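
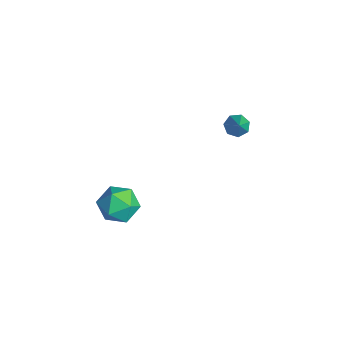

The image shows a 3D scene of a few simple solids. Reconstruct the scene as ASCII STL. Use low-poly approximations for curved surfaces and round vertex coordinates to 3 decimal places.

solid 
facet normal 0.265 0.293 0.919
outer loop
vertex -0.437 -1.525 0.377
vertex -0.218 -2.552 0.641
vertex 0.556 -1.925 0.218
endloop
endfacet
facet normal 0.395 0.806 0.441
outer loop
vertex -0.437 -1.525 0.377
vertex 0.556 -1.925 0.218
vertex 0.101 -1.291 -0.533
endloop
endfacet
facet normal -0.221 0.968 0.118
outer loop
vertex -0.437 -1.525 0.377
vertex 0.101 -1.291 -0.533
vertex -0.955 -1.527 -0.574
endloop
endfacet
facet normal -0.731 0.556 0.397
outer loop
vertex -0.437 -1.525 0.377
vertex -0.955 -1.527 -0.574
vertex -1.153 -2.306 0.152
endloop
endfacet
facet normal -0.430 0.138 0.892
outer loop
vertex -0.437 -1.525 0.377
vertex -1.153 -2.306 0.152
vertex -0.218 -2.552 0.641
endloop
endfacet
facet normal 0.839 0.542 -0.051
outer loop
vertex 0.101 -1.291 -0.533
vertex 0.556 -1.925 0.218
vertex 0.653 -2.174 -0.832
endloop
endfacet
facet normal 0.629 -0.289 0.722
outer loop
vertex 0.556 -1.925 0.218
vertex -0.218 -2.552 0.641
vertex 0.455 -2.953 -0.106
endloop
endfacet
facet normal -0.497 -0.541 0.679
outer loop
vertex -0.218 -2.552 0.641
vertex -1.153 -2.306 0.152
vertex -0.601 -3.189 -0.147
endloop
endfacet
facet normal -0.983 0.135 -0.123
outer loop
vertex -1.153 -2.306 0.152
vertex -0.955 -1.527 -0.574
vertex -1.056 -2.555 -0.898
endloop
endfacet
facet normal -0.157 0.804 -0.573
outer loop
vertex -0.955 -1.527 -0.574
vertex 0.101 -1.291 -0.533
vertex -0.282 -1.928 -1.321
endloop
endfacet
facet normal 0.731 -0.556 -0.397
outer loop
vertex -0.063 -2.955 -1.057
vertex 0.653 -2.174 -0.832
vertex 0.455 -2.953 -0.106
endloop
endfacet
facet normal 0.221 -0.968 -0.118
outer loop
vertex -0.063 -2.955 -1.057
vertex 0.455 -2.953 -0.106
vertex -0.601 -3.189 -0.147
endloop
endfacet
facet normal -0.395 -0.806 -0.441
outer loop
vertex -0.063 -2.955 -1.057
vertex -0.601 -3.189 -0.147
vertex -1.056 -2.555 -0.898
endloop
endfacet
facet normal -0.265 -0.293 -0.919
outer loop
vertex -0.063 -2.955 -1.057
vertex -1.056 -2.555 -0.898
vertex -0.282 -1.928 -1.321
endloop
endfacet
facet normal 0.430 -0.138 -0.892
outer loop
vertex -0.063 -2.955 -1.057
vertex -0.282 -1.928 -1.321
vertex 0.653 -2.174 -0.832
endloop
endfacet
facet normal 0.983 -0.135 0.123
outer loop
vertex 0.455 -2.953 -0.106
vertex 0.653 -2.174 -0.832
vertex 0.556 -1.925 0.218
endloop
endfacet
facet normal 0.157 -0.804 0.573
outer loop
vertex -0.601 -3.189 -0.147
vertex 0.455 -2.953 -0.106
vertex -0.218 -2.552 0.641
endloop
endfacet
facet normal -0.839 -0.542 0.051
outer loop
vertex -1.056 -2.555 -0.898
vertex -0.601 -3.189 -0.147
vertex -1.153 -2.306 0.152
endloop
endfacet
facet normal -0.629 0.289 -0.722
outer loop
vertex -0.282 -1.928 -1.321
vertex -1.056 -2.555 -0.898
vertex -0.955 -1.527 -0.574
endloop
endfacet
facet normal 0.497 0.541 -0.679
outer loop
vertex 0.653 -2.174 -0.832
vertex -0.282 -1.928 -1.321
vertex 0.101 -1.291 -0.533
endloop
endfacet
facet normal -0.656 0.212 -0.724
outer loop
vertex -0.595 4.244 2.448
vertex -0.997 3.84 2.694
vertex -0.934 4.445 2.814
endloop
endfacet
facet normal 0.599 0.791 0.120
outer loop
vertex -0.595 4.244 2.448
vertex -0.934 4.445 2.814
vertex 0.117 3.48 3.926
endloop
endfacet
facet normal -0.655 0.212 -0.726
outer loop
vertex -0.934 4.445 2.814
vertex -0.997 3.84 2.694
vertex -1.321 4.191 3.089
endloop
endfacet
facet normal -0.018 0.747 0.665
outer loop
vertex -0.934 4.445 2.814
vertex -1.321 4.191 3.089
vertex 0.117 3.48 3.926
endloop
endfacet
facet normal -0.656 0.211 -0.725
outer loop
vertex -1.321 4.191 3.089
vertex -0.997 3.84 2.694
vertex -1.463 3.673 3.067
endloop
endfacet
facet normal -0.467 0.091 0.880
outer loop
vertex -1.321 4.191 3.089
vertex -1.463 3.673 3.067
vertex 0.117 3.48 3.926
endloop
endfacet
facet normal -0.656 0.213 -0.724
outer loop
vertex -1.463 3.673 3.067
vertex -0.997 3.84 2.694
vertex -1.255 3.281 2.763
endloop
endfacet
facet normal -0.411 -0.685 0.602
outer loop
vertex -1.463 3.673 3.067
vertex -1.255 3.281 2.763
vertex 0.117 3.48 3.926
endloop
endfacet
facet normal -0.654 0.213 -0.726
outer loop
vertex -1.255 3.281 2.763
vertex -0.997 3.84 2.694
vertex -0.852 3.31 2.408
endloop
endfacet
facet normal 0.108 -0.993 0.042
outer loop
vertex -1.255 3.281 2.763
vertex -0.852 3.31 2.408
vertex 0.117 3.48 3.926
endloop
endfacet
facet normal -0.656 0.212 -0.725
outer loop
vertex -0.852 3.31 2.408
vertex -0.997 3.84 2.694
vertex -0.559 3.738 2.268
endloop
endfacet
facet normal 0.701 -0.604 -0.380
outer loop
vertex -0.852 3.31 2.408
vertex -0.559 3.738 2.268
vertex 0.117 3.48 3.926
endloop
endfacet
facet normal -0.656 0.211 -0.725
outer loop
vertex -0.559 3.738 2.268
vertex -0.997 3.84 2.694
vertex -0.595 4.244 2.448
endloop
endfacet
facet normal 0.919 0.188 -0.346
outer loop
vertex -0.559 3.738 2.268
vertex -0.595 4.244 2.448
vertex 0.117 3.48 3.926
endloop
endfacet

endsolid


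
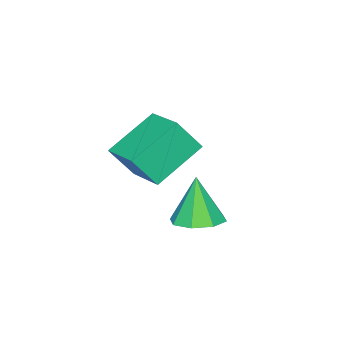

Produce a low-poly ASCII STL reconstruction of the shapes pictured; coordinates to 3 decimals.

solid 
facet normal -0.384 0.429 -0.818
outer loop
vertex -4.655 -2.526 1.354
vertex -3.953 -1.113 1.766
vertex -3.013 -3.038 0.314
endloop
endfacet
facet normal -0.431 -0.866 -0.253
outer loop
vertex -2.487 -3.627 1.434
vertex -4.655 -2.526 1.354
vertex -3.013 -3.038 0.314
endloop
endfacet
facet normal -0.384 0.429 -0.818
outer loop
vertex -3.013 -3.038 0.314
vertex -3.953 -1.113 1.766
vertex -2.311 -1.626 0.726
endloop
endfacet
facet normal 0.817 -0.255 -0.518
outer loop
vertex -2.311 -1.626 0.726
vertex -2.487 -3.627 1.434
vertex -3.013 -3.038 0.314
endloop
endfacet
facet normal -0.817 0.255 0.518
outer loop
vertex -4.655 -2.526 1.354
vertex -3.427 -1.702 2.886
vertex -3.953 -1.113 1.766
endloop
endfacet
facet normal -0.431 -0.866 -0.253
outer loop
vertex -4.129 -3.114 2.474
vertex -4.655 -2.526 1.354
vertex -2.487 -3.627 1.434
endloop
endfacet
facet normal -0.817 0.255 0.518
outer loop
vertex -4.129 -3.114 2.474
vertex -3.427 -1.702 2.886
vertex -4.655 -2.526 1.354
endloop
endfacet
facet normal 0.431 0.866 0.253
outer loop
vertex -3.953 -1.113 1.766
vertex -3.427 -1.702 2.886
vertex -2.311 -1.626 0.726
endloop
endfacet
facet normal 0.817 -0.255 -0.517
outer loop
vertex -1.785 -2.214 1.846
vertex -2.487 -3.627 1.434
vertex -2.311 -1.626 0.726
endloop
endfacet
facet normal 0.430 0.867 0.253
outer loop
vertex -2.311 -1.626 0.726
vertex -3.427 -1.702 2.886
vertex -1.785 -2.214 1.846
endloop
endfacet
facet normal 0.384 -0.429 0.818
outer loop
vertex -1.785 -2.214 1.846
vertex -4.129 -3.114 2.474
vertex -2.487 -3.627 1.434
endloop
endfacet
facet normal 0.384 -0.429 0.817
outer loop
vertex -3.427 -1.702 2.886
vertex -4.129 -3.114 2.474
vertex -1.785 -2.214 1.846
endloop
endfacet
facet normal 0.189 0.182 -0.965
outer loop
vertex -0.42 0.902 0.874
vertex -1.195 0.619 0.669
vertex -0.866 1.375 0.876
endloop
endfacet
facet normal 0.552 0.518 0.654
outer loop
vertex -0.42 0.902 0.874
vertex -0.866 1.375 0.876
vertex -1.505 0.321 2.251
endloop
endfacet
facet normal 0.190 0.182 -0.965
outer loop
vertex -0.866 1.375 0.876
vertex -1.195 0.619 0.669
vertex -1.505 1.406 0.756
endloop
endfacet
facet normal -0.071 0.807 0.586
outer loop
vertex -0.866 1.375 0.876
vertex -1.505 1.406 0.756
vertex -1.505 0.321 2.251
endloop
endfacet
facet normal 0.190 0.181 -0.965
outer loop
vertex -1.505 1.406 0.756
vertex -1.195 0.619 0.669
vertex -1.962 0.975 0.585
endloop
endfacet
facet normal -0.701 0.577 0.419
outer loop
vertex -1.505 1.406 0.756
vertex -1.962 0.975 0.585
vertex -1.505 0.321 2.251
endloop
endfacet
facet normal 0.190 0.182 -0.965
outer loop
vertex -1.962 0.975 0.585
vertex -1.195 0.619 0.669
vertex -1.97 0.336 0.463
endloop
endfacet
facet normal -0.967 -0.036 0.251
outer loop
vertex -1.962 0.975 0.585
vertex -1.97 0.336 0.463
vertex -1.505 0.321 2.251
endloop
endfacet
facet normal 0.190 0.182 -0.965
outer loop
vertex -1.97 0.336 0.463
vertex -1.195 0.619 0.669
vertex -1.523 -0.137 0.462
endloop
endfacet
facet normal -0.715 -0.676 0.180
outer loop
vertex -1.97 0.336 0.463
vertex -1.523 -0.137 0.462
vertex -1.505 0.321 2.251
endloop
endfacet
facet normal 0.188 0.183 -0.965
outer loop
vertex -1.523 -0.137 0.462
vertex -1.195 0.619 0.669
vertex -0.884 -0.167 0.581
endloop
endfacet
facet normal -0.091 -0.964 0.248
outer loop
vertex -1.523 -0.137 0.462
vertex -0.884 -0.167 0.581
vertex -1.505 0.321 2.251
endloop
endfacet
facet normal 0.189 0.183 -0.965
outer loop
vertex -0.884 -0.167 0.581
vertex -1.195 0.619 0.669
vertex -0.427 0.263 0.752
endloop
endfacet
facet normal 0.537 -0.735 0.414
outer loop
vertex -0.884 -0.167 0.581
vertex -0.427 0.263 0.752
vertex -1.505 0.321 2.251
endloop
endfacet
facet normal 0.189 0.182 -0.965
outer loop
vertex -0.427 0.263 0.752
vertex -1.195 0.619 0.669
vertex -0.42 0.902 0.874
endloop
endfacet
facet normal 0.804 -0.120 0.583
outer loop
vertex -0.427 0.263 0.752
vertex -0.42 0.902 0.874
vertex -1.505 0.321 2.251
endloop
endfacet

endsolid


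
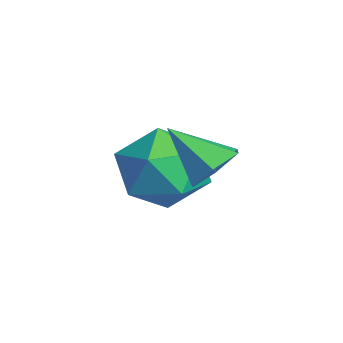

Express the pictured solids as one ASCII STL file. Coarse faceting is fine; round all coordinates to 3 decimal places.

solid 
facet normal 0.100 0.961 0.257
outer loop
vertex -1.282 1.32 -0.07
vertex -2.024 1.212 0.621
vertex -1.054 1.041 0.884
endloop
endfacet
facet normal 0.720 0.693 0.030
outer loop
vertex -1.282 1.32 -0.07
vertex -1.054 1.041 0.884
vertex -0.588 0.591 0.096
endloop
endfacet
facet normal 0.627 0.452 -0.635
outer loop
vertex -1.282 1.32 -0.07
vertex -0.588 0.591 0.096
vertex -1.271 0.484 -0.654
endloop
endfacet
facet normal -0.053 0.571 -0.819
outer loop
vertex -1.282 1.32 -0.07
vertex -1.271 0.484 -0.654
vertex -2.159 0.868 -0.329
endloop
endfacet
facet normal -0.378 0.886 -0.267
outer loop
vertex -1.282 1.32 -0.07
vertex -2.159 0.868 -0.329
vertex -2.024 1.212 0.621
endloop
endfacet
facet normal 0.885 0.136 0.445
outer loop
vertex -0.588 0.591 0.096
vertex -1.054 1.041 0.884
vertex -0.901 0.032 0.889
endloop
endfacet
facet normal -0.120 0.570 0.813
outer loop
vertex -1.054 1.041 0.884
vertex -2.024 1.212 0.621
vertex -1.789 0.416 1.214
endloop
endfacet
facet normal -0.893 0.449 -0.036
outer loop
vertex -2.024 1.212 0.621
vertex -2.159 0.868 -0.329
vertex -2.472 0.309 0.464
endloop
endfacet
facet normal -0.366 -0.060 -0.929
outer loop
vertex -2.159 0.868 -0.329
vertex -1.271 0.484 -0.654
vertex -2.006 -0.141 -0.324
endloop
endfacet
facet normal 0.733 -0.254 -0.631
outer loop
vertex -1.271 0.484 -0.654
vertex -0.588 0.591 0.096
vertex -1.036 -0.312 -0.061
endloop
endfacet
facet normal 0.053 -0.571 0.819
outer loop
vertex -1.778 -0.42 0.63
vertex -0.901 0.032 0.889
vertex -1.789 0.416 1.214
endloop
endfacet
facet normal -0.627 -0.452 0.635
outer loop
vertex -1.778 -0.42 0.63
vertex -1.789 0.416 1.214
vertex -2.472 0.309 0.464
endloop
endfacet
facet normal -0.720 -0.693 -0.030
outer loop
vertex -1.778 -0.42 0.63
vertex -2.472 0.309 0.464
vertex -2.006 -0.141 -0.324
endloop
endfacet
facet normal -0.100 -0.961 -0.257
outer loop
vertex -1.778 -0.42 0.63
vertex -2.006 -0.141 -0.324
vertex -1.036 -0.312 -0.061
endloop
endfacet
facet normal 0.378 -0.886 0.267
outer loop
vertex -1.778 -0.42 0.63
vertex -1.036 -0.312 -0.061
vertex -0.901 0.032 0.889
endloop
endfacet
facet normal 0.366 0.060 0.929
outer loop
vertex -1.789 0.416 1.214
vertex -0.901 0.032 0.889
vertex -1.054 1.041 0.884
endloop
endfacet
facet normal -0.733 0.254 0.631
outer loop
vertex -2.472 0.309 0.464
vertex -1.789 0.416 1.214
vertex -2.024 1.212 0.621
endloop
endfacet
facet normal -0.885 -0.136 -0.445
outer loop
vertex -2.006 -0.141 -0.324
vertex -2.472 0.309 0.464
vertex -2.159 0.868 -0.329
endloop
endfacet
facet normal 0.120 -0.570 -0.813
outer loop
vertex -1.036 -0.312 -0.061
vertex -2.006 -0.141 -0.324
vertex -1.271 0.484 -0.654
endloop
endfacet
facet normal 0.893 -0.449 0.036
outer loop
vertex -0.901 0.032 0.889
vertex -1.036 -0.312 -0.061
vertex -0.588 0.591 0.096
endloop
endfacet
facet normal 0.411 0.611 -0.677
outer loop
vertex 0.336 0.567 0.808
vertex 0.005 1.058 1.05
vertex 0.586 0.921 1.279
endloop
endfacet
facet normal 0.584 -0.767 0.266
outer loop
vertex 0.336 0.567 0.808
vertex 0.586 0.921 1.279
vertex -0.505 0.302 1.89
endloop
endfacet
facet normal 0.411 0.611 -0.677
outer loop
vertex 0.586 0.921 1.279
vertex 0.005 1.058 1.05
vertex 0.255 1.412 1.521
endloop
endfacet
facet normal 0.518 -0.071 0.853
outer loop
vertex 0.586 0.921 1.279
vertex 0.255 1.412 1.521
vertex -0.505 0.302 1.89
endloop
endfacet
facet normal 0.412 0.610 -0.677
outer loop
vertex 0.255 1.412 1.521
vertex 0.005 1.058 1.05
vertex -0.326 1.55 1.292
endloop
endfacet
facet normal -0.234 0.447 0.863
outer loop
vertex 0.255 1.412 1.521
vertex -0.326 1.55 1.292
vertex -0.505 0.302 1.89
endloop
endfacet
facet normal 0.411 0.610 -0.677
outer loop
vertex -0.326 1.55 1.292
vertex 0.005 1.058 1.05
vertex -0.577 1.196 0.821
endloop
endfacet
facet normal -0.919 0.269 0.287
outer loop
vertex -0.326 1.55 1.292
vertex -0.577 1.196 0.821
vertex -0.505 0.302 1.89
endloop
endfacet
facet normal 0.411 0.611 -0.677
outer loop
vertex -0.577 1.196 0.821
vertex 0.005 1.058 1.05
vertex -0.246 0.705 0.579
endloop
endfacet
facet normal -0.853 -0.427 -0.300
outer loop
vertex -0.577 1.196 0.821
vertex -0.246 0.705 0.579
vertex -0.505 0.302 1.89
endloop
endfacet
facet normal 0.411 0.611 -0.677
outer loop
vertex -0.246 0.705 0.579
vertex 0.005 1.058 1.05
vertex 0.336 0.567 0.808
endloop
endfacet
facet normal -0.102 -0.945 -0.311
outer loop
vertex -0.246 0.705 0.579
vertex 0.336 0.567 0.808
vertex -0.505 0.302 1.89
endloop
endfacet

endsolid


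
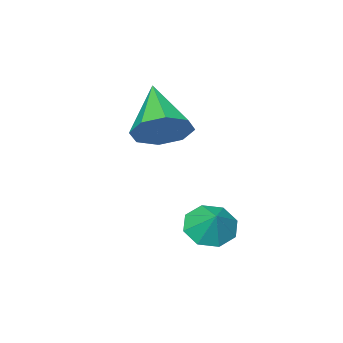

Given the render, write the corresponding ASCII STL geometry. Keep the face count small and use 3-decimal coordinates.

solid 
facet normal 0.392 0.714 -0.579
outer loop
vertex 2.104 0.579 0.519
vertex 1.308 0.553 -0.052
vertex 1.572 1.056 0.747
endloop
endfacet
facet normal 0.380 -0.018 0.925
outer loop
vertex 2.104 0.579 0.519
vertex 1.572 1.056 0.747
vertex 0.492 -0.933 1.152
endloop
endfacet
facet normal 0.392 0.715 -0.579
outer loop
vertex 1.572 1.056 0.747
vertex 1.308 0.553 -0.052
vertex 0.885 1.238 0.507
endloop
endfacet
facet normal -0.237 0.316 0.919
outer loop
vertex 1.572 1.056 0.747
vertex 0.885 1.238 0.507
vertex 0.492 -0.933 1.152
endloop
endfacet
facet normal 0.393 0.715 -0.578
outer loop
vertex 0.885 1.238 0.507
vertex 1.308 0.553 -0.052
vertex 0.446 1.02 -0.061
endloop
endfacet
facet normal -0.807 0.298 0.510
outer loop
vertex 0.885 1.238 0.507
vertex 0.446 1.02 -0.061
vertex 0.492 -0.933 1.152
endloop
endfacet
facet normal 0.393 0.714 -0.579
outer loop
vertex 0.446 1.02 -0.061
vertex 1.308 0.553 -0.052
vertex 0.512 0.528 -0.623
endloop
endfacet
facet normal -0.996 -0.062 -0.062
outer loop
vertex 0.446 1.02 -0.061
vertex 0.512 0.528 -0.623
vertex 0.492 -0.933 1.152
endloop
endfacet
facet normal 0.393 0.715 -0.579
outer loop
vertex 0.512 0.528 -0.623
vertex 1.308 0.553 -0.052
vertex 1.044 0.051 -0.851
endloop
endfacet
facet normal -0.694 -0.552 -0.462
outer loop
vertex 0.512 0.528 -0.623
vertex 1.044 0.051 -0.851
vertex 0.492 -0.933 1.152
endloop
endfacet
facet normal 0.393 0.715 -0.579
outer loop
vertex 1.044 0.051 -0.851
vertex 1.308 0.553 -0.052
vertex 1.731 -0.132 -0.611
endloop
endfacet
facet normal -0.077 -0.886 -0.457
outer loop
vertex 1.044 0.051 -0.851
vertex 1.731 -0.132 -0.611
vertex 0.492 -0.933 1.152
endloop
endfacet
facet normal 0.392 0.715 -0.579
outer loop
vertex 1.731 -0.132 -0.611
vertex 1.308 0.553 -0.052
vertex 2.17 0.087 -0.044
endloop
endfacet
facet normal 0.494 -0.868 -0.047
outer loop
vertex 1.731 -0.132 -0.611
vertex 2.17 0.087 -0.044
vertex 0.492 -0.933 1.152
endloop
endfacet
facet normal 0.392 0.715 -0.579
outer loop
vertex 2.17 0.087 -0.044
vertex 1.308 0.553 -0.052
vertex 2.104 0.579 0.519
endloop
endfacet
facet normal 0.683 -0.509 0.524
outer loop
vertex 2.17 0.087 -0.044
vertex 2.104 0.579 0.519
vertex 0.492 -0.933 1.152
endloop
endfacet
facet normal -0.301 -0.621 -0.724
outer loop
vertex 2.021 2.407 -3.246
vertex 1.246 2.693 -3.169
vertex 1.907 2.904 -3.625
endloop
endfacet
facet normal 0.930 0.333 0.157
outer loop
vertex 2.021 2.407 -3.246
vertex 1.907 2.904 -3.625
vertex 1.554 3.327 -2.431
endloop
endfacet
facet normal -0.301 -0.621 -0.724
outer loop
vertex 1.907 2.904 -3.625
vertex 1.246 2.693 -3.169
vertex 1.406 3.278 -3.737
endloop
endfacet
facet normal 0.609 0.787 -0.099
outer loop
vertex 1.907 2.904 -3.625
vertex 1.406 3.278 -3.737
vertex 1.554 3.327 -2.431
endloop
endfacet
facet normal -0.301 -0.621 -0.724
outer loop
vertex 1.406 3.278 -3.737
vertex 1.246 2.693 -3.169
vertex 0.811 3.309 -3.516
endloop
endfacet
facet normal 0.037 0.998 -0.042
outer loop
vertex 1.406 3.278 -3.737
vertex 0.811 3.309 -3.516
vertex 1.554 3.327 -2.431
endloop
endfacet
facet normal -0.302 -0.621 -0.724
outer loop
vertex 0.811 3.309 -3.516
vertex 1.246 2.693 -3.169
vertex 0.471 2.98 -3.092
endloop
endfacet
facet normal -0.450 0.843 0.294
outer loop
vertex 0.811 3.309 -3.516
vertex 0.471 2.98 -3.092
vertex 1.554 3.327 -2.431
endloop
endfacet
facet normal -0.302 -0.621 -0.723
outer loop
vertex 0.471 2.98 -3.092
vertex 1.246 2.693 -3.169
vertex 0.585 2.483 -2.713
endloop
endfacet
facet normal -0.567 0.413 0.712
outer loop
vertex 0.471 2.98 -3.092
vertex 0.585 2.483 -2.713
vertex 1.554 3.327 -2.431
endloop
endfacet
facet normal -0.302 -0.620 -0.724
outer loop
vertex 0.585 2.483 -2.713
vertex 1.246 2.693 -3.169
vertex 1.087 2.109 -2.602
endloop
endfacet
facet normal -0.245 -0.042 0.969
outer loop
vertex 0.585 2.483 -2.713
vertex 1.087 2.109 -2.602
vertex 1.554 3.327 -2.431
endloop
endfacet
facet normal -0.300 -0.621 -0.724
outer loop
vertex 1.087 2.109 -2.602
vertex 1.246 2.693 -3.169
vertex 1.682 2.078 -2.822
endloop
endfacet
facet normal 0.324 -0.252 0.912
outer loop
vertex 1.087 2.109 -2.602
vertex 1.682 2.078 -2.822
vertex 1.554 3.327 -2.431
endloop
endfacet
facet normal -0.301 -0.622 -0.723
outer loop
vertex 1.682 2.078 -2.822
vertex 1.246 2.693 -3.169
vertex 2.021 2.407 -3.246
endloop
endfacet
facet normal 0.813 -0.097 0.575
outer loop
vertex 1.682 2.078 -2.822
vertex 2.021 2.407 -3.246
vertex 1.554 3.327 -2.431
endloop
endfacet

endsolid


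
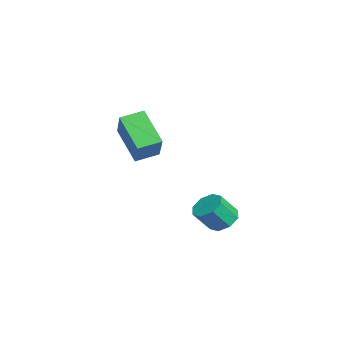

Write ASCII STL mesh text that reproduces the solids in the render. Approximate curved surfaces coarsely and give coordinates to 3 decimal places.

solid 
facet normal -0.235 0.580 -0.780
outer loop
vertex 1.18 3.232 -0.752
vertex 0.489 3.038 -0.688
vertex 0.896 3.566 -0.418
endloop
endfacet
facet normal 0.824 0.544 0.157
outer loop
vertex 1.18 3.232 -0.752
vertex 0.896 3.566 -0.418
vertex 1.461 2.537 0.185
endloop
endfacet
facet normal 0.825 0.544 0.155
outer loop
vertex 1.461 2.537 0.185
vertex 0.896 3.566 -0.418
vertex 1.178 2.871 0.519
endloop
endfacet
facet normal 0.235 -0.580 0.780
outer loop
vertex 1.461 2.537 0.185
vertex 1.178 2.871 0.519
vertex 0.771 2.342 0.248
endloop
endfacet
facet normal -0.234 0.580 -0.780
outer loop
vertex 0.896 3.566 -0.418
vertex 0.489 3.038 -0.688
vertex 0.375 3.591 -0.243
endloop
endfacet
facet normal 0.220 0.814 0.538
outer loop
vertex 0.896 3.566 -0.418
vertex 0.375 3.591 -0.243
vertex 1.178 2.871 0.519
endloop
endfacet
facet normal 0.219 0.814 0.538
outer loop
vertex 1.178 2.871 0.519
vertex 0.375 3.591 -0.243
vertex 0.656 2.896 0.694
endloop
endfacet
facet normal 0.234 -0.580 0.780
outer loop
vertex 1.178 2.871 0.519
vertex 0.656 2.896 0.694
vertex 0.771 2.342 0.248
endloop
endfacet
facet normal -0.234 0.580 -0.780
outer loop
vertex 0.375 3.591 -0.243
vertex 0.489 3.038 -0.688
vertex -0.08 3.292 -0.329
endloop
endfacet
facet normal -0.514 0.608 0.605
outer loop
vertex 0.375 3.591 -0.243
vertex -0.08 3.292 -0.329
vertex 0.656 2.896 0.694
endloop
endfacet
facet normal -0.514 0.608 0.605
outer loop
vertex 0.656 2.896 0.694
vertex -0.08 3.292 -0.329
vertex 0.201 2.597 0.608
endloop
endfacet
facet normal 0.234 -0.580 0.781
outer loop
vertex 0.656 2.896 0.694
vertex 0.201 2.597 0.608
vertex 0.771 2.342 0.248
endloop
endfacet
facet normal -0.235 0.578 -0.781
outer loop
vertex -0.08 3.292 -0.329
vertex 0.489 3.038 -0.688
vertex -0.201 2.843 -0.625
endloop
endfacet
facet normal -0.947 0.046 0.318
outer loop
vertex -0.08 3.292 -0.329
vertex -0.201 2.843 -0.625
vertex 0.201 2.597 0.608
endloop
endfacet
facet normal -0.947 0.046 0.318
outer loop
vertex 0.201 2.597 0.608
vertex -0.201 2.843 -0.625
vertex 0.08 2.148 0.312
endloop
endfacet
facet normal 0.235 -0.578 0.781
outer loop
vertex 0.201 2.597 0.608
vertex 0.08 2.148 0.312
vertex 0.771 2.342 0.248
endloop
endfacet
facet normal -0.235 0.580 -0.780
outer loop
vertex -0.201 2.843 -0.625
vertex 0.489 3.038 -0.688
vertex 0.082 2.509 -0.959
endloop
endfacet
facet normal -0.825 -0.543 -0.156
outer loop
vertex -0.201 2.843 -0.625
vertex 0.082 2.509 -0.959
vertex 0.08 2.148 0.312
endloop
endfacet
facet normal -0.824 -0.545 -0.156
outer loop
vertex 0.08 2.148 0.312
vertex 0.082 2.509 -0.959
vertex 0.364 1.814 -0.022
endloop
endfacet
facet normal 0.235 -0.580 0.780
outer loop
vertex 0.08 2.148 0.312
vertex 0.364 1.814 -0.022
vertex 0.771 2.342 0.248
endloop
endfacet
facet normal -0.234 0.580 -0.780
outer loop
vertex 0.082 2.509 -0.959
vertex 0.489 3.038 -0.688
vertex 0.604 2.484 -1.134
endloop
endfacet
facet normal -0.219 -0.814 -0.538
outer loop
vertex 0.082 2.509 -0.959
vertex 0.604 2.484 -1.134
vertex 0.364 1.814 -0.022
endloop
endfacet
facet normal -0.220 -0.814 -0.538
outer loop
vertex 0.364 1.814 -0.022
vertex 0.604 2.484 -1.134
vertex 0.885 1.789 -0.197
endloop
endfacet
facet normal 0.234 -0.580 0.780
outer loop
vertex 0.364 1.814 -0.022
vertex 0.885 1.789 -0.197
vertex 0.771 2.342 0.248
endloop
endfacet
facet normal -0.234 0.580 -0.781
outer loop
vertex 0.604 2.484 -1.134
vertex 0.489 3.038 -0.688
vertex 1.059 2.783 -1.048
endloop
endfacet
facet normal 0.514 -0.608 -0.605
outer loop
vertex 0.604 2.484 -1.134
vertex 1.059 2.783 -1.048
vertex 0.885 1.789 -0.197
endloop
endfacet
facet normal 0.514 -0.608 -0.605
outer loop
vertex 0.885 1.789 -0.197
vertex 1.059 2.783 -1.048
vertex 1.34 2.088 -0.111
endloop
endfacet
facet normal 0.234 -0.580 0.780
outer loop
vertex 0.885 1.789 -0.197
vertex 1.34 2.088 -0.111
vertex 0.771 2.342 0.248
endloop
endfacet
facet normal -0.235 0.578 -0.781
outer loop
vertex 1.059 2.783 -1.048
vertex 0.489 3.038 -0.688
vertex 1.18 3.232 -0.752
endloop
endfacet
facet normal 0.947 -0.046 -0.318
outer loop
vertex 1.059 2.783 -1.048
vertex 1.18 3.232 -0.752
vertex 1.34 2.088 -0.111
endloop
endfacet
facet normal 0.947 -0.046 -0.318
outer loop
vertex 1.34 2.088 -0.111
vertex 1.18 3.232 -0.752
vertex 1.461 2.537 0.185
endloop
endfacet
facet normal 0.235 -0.578 0.781
outer loop
vertex 1.34 2.088 -0.111
vertex 1.461 2.537 0.185
vertex 0.771 2.342 0.248
endloop
endfacet
facet normal -0.722 -0.052 -0.690
outer loop
vertex -4.965 -1.103 2.135
vertex -5.289 -0.085 2.397
vertex -3.776 -0.389 0.836
endloop
endfacet
facet normal 0.295 -0.925 -0.238
outer loop
vertex -2.491 -0.295 2.063
vertex -4.965 -1.103 2.135
vertex -3.776 -0.389 0.836
endloop
endfacet
facet normal -0.722 -0.054 -0.690
outer loop
vertex -3.776 -0.389 0.836
vertex -5.289 -0.085 2.397
vertex -4.101 0.629 1.097
endloop
endfacet
facet normal 0.626 0.375 -0.684
outer loop
vertex -4.101 0.629 1.097
vertex -2.491 -0.295 2.063
vertex -3.776 -0.389 0.836
endloop
endfacet
facet normal -0.626 -0.375 0.684
outer loop
vertex -4.965 -1.103 2.135
vertex -4.004 0.009 3.624
vertex -5.289 -0.085 2.397
endloop
endfacet
facet normal 0.295 -0.925 -0.238
outer loop
vertex -3.679 -1.009 3.363
vertex -4.965 -1.103 2.135
vertex -2.491 -0.295 2.063
endloop
endfacet
facet normal -0.626 -0.375 0.684
outer loop
vertex -3.679 -1.009 3.363
vertex -4.004 0.009 3.624
vertex -4.965 -1.103 2.135
endloop
endfacet
facet normal -0.295 0.925 0.238
outer loop
vertex -5.289 -0.085 2.397
vertex -4.004 0.009 3.624
vertex -4.101 0.629 1.097
endloop
endfacet
facet normal 0.626 0.375 -0.684
outer loop
vertex -2.815 0.723 2.325
vertex -2.491 -0.295 2.063
vertex -4.101 0.629 1.097
endloop
endfacet
facet normal -0.295 0.925 0.238
outer loop
vertex -4.101 0.629 1.097
vertex -4.004 0.009 3.624
vertex -2.815 0.723 2.325
endloop
endfacet
facet normal 0.723 0.053 0.689
outer loop
vertex -2.815 0.723 2.325
vertex -3.679 -1.009 3.363
vertex -2.491 -0.295 2.063
endloop
endfacet
facet normal 0.722 0.054 0.690
outer loop
vertex -4.004 0.009 3.624
vertex -3.679 -1.009 3.363
vertex -2.815 0.723 2.325
endloop
endfacet

endsolid


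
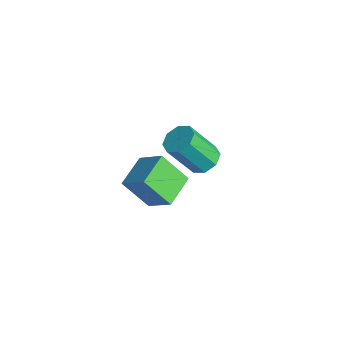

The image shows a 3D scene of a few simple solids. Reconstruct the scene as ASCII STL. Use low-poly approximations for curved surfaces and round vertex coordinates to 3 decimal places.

solid 
facet normal -0.449 -0.475 0.757
outer loop
vertex 2.464 -2.556 2.945
vertex 1.745 -1.404 3.242
vertex 1.509 -2.943 2.136
endloop
endfacet
facet normal 0.517 -0.829 -0.214
outer loop
vertex 2.195 -2.216 0.978
vertex 2.464 -2.556 2.945
vertex 1.509 -2.943 2.136
endloop
endfacet
facet normal -0.448 -0.475 0.757
outer loop
vertex 1.509 -2.943 2.136
vertex 1.745 -1.404 3.242
vertex 0.79 -1.791 2.434
endloop
endfacet
facet normal -0.729 -0.295 -0.617
outer loop
vertex 0.79 -1.791 2.434
vertex 2.195 -2.216 0.978
vertex 1.509 -2.943 2.136
endloop
endfacet
facet normal 0.729 0.296 0.617
outer loop
vertex 2.464 -2.556 2.945
vertex 2.431 -0.677 2.084
vertex 1.745 -1.404 3.242
endloop
endfacet
facet normal 0.517 -0.829 -0.214
outer loop
vertex 3.15 -1.829 1.786
vertex 2.464 -2.556 2.945
vertex 2.195 -2.216 0.978
endloop
endfacet
facet normal 0.729 0.296 0.617
outer loop
vertex 3.15 -1.829 1.786
vertex 2.431 -0.677 2.084
vertex 2.464 -2.556 2.945
endloop
endfacet
facet normal -0.517 0.829 0.214
outer loop
vertex 1.745 -1.404 3.242
vertex 2.431 -0.677 2.084
vertex 0.79 -1.791 2.434
endloop
endfacet
facet normal -0.729 -0.296 -0.617
outer loop
vertex 1.476 -1.064 1.275
vertex 2.195 -2.216 0.978
vertex 0.79 -1.791 2.434
endloop
endfacet
facet normal -0.517 0.829 0.214
outer loop
vertex 0.79 -1.791 2.434
vertex 2.431 -0.677 2.084
vertex 1.476 -1.064 1.275
endloop
endfacet
facet normal 0.448 0.475 -0.757
outer loop
vertex 1.476 -1.064 1.275
vertex 3.15 -1.829 1.786
vertex 2.195 -2.216 0.978
endloop
endfacet
facet normal 0.448 0.476 -0.757
outer loop
vertex 2.431 -0.677 2.084
vertex 3.15 -1.829 1.786
vertex 1.476 -1.064 1.275
endloop
endfacet
facet normal 0.203 0.524 -0.827
outer loop
vertex -1.411 2.342 -2.809
vertex -2.066 2.72 -2.73
vertex -1.353 2.825 -2.489
endloop
endfacet
facet normal 0.974 -0.194 0.116
outer loop
vertex -1.411 2.342 -2.809
vertex -1.353 2.825 -2.489
vertex -1.799 1.343 -1.228
endloop
endfacet
facet normal 0.974 -0.194 0.116
outer loop
vertex -1.799 1.343 -1.228
vertex -1.353 2.825 -2.489
vertex -1.741 1.825 -0.908
endloop
endfacet
facet normal -0.203 -0.524 0.827
outer loop
vertex -1.799 1.343 -1.228
vertex -1.741 1.825 -0.908
vertex -2.454 1.72 -1.15
endloop
endfacet
facet normal 0.203 0.523 -0.828
outer loop
vertex -1.353 2.825 -2.489
vertex -2.066 2.72 -2.73
vertex -1.713 3.246 -2.311
endloop
endfacet
facet normal 0.759 0.450 0.471
outer loop
vertex -1.353 2.825 -2.489
vertex -1.713 3.246 -2.311
vertex -1.741 1.825 -0.908
endloop
endfacet
facet normal 0.760 0.449 0.470
outer loop
vertex -1.741 1.825 -0.908
vertex -1.713 3.246 -2.311
vertex -2.1 2.246 -0.73
endloop
endfacet
facet normal -0.204 -0.523 0.827
outer loop
vertex -1.741 1.825 -0.908
vertex -2.1 2.246 -0.73
vertex -2.454 1.72 -1.15
endloop
endfacet
facet normal 0.204 0.523 -0.828
outer loop
vertex -1.713 3.246 -2.311
vertex -2.066 2.72 -2.73
vertex -2.279 3.359 -2.379
endloop
endfacet
facet normal 0.100 0.830 0.549
outer loop
vertex -1.713 3.246 -2.311
vertex -2.279 3.359 -2.379
vertex -2.1 2.246 -0.73
endloop
endfacet
facet normal 0.099 0.830 0.549
outer loop
vertex -2.1 2.246 -0.73
vertex -2.279 3.359 -2.379
vertex -2.667 2.359 -0.798
endloop
endfacet
facet normal -0.204 -0.524 0.827
outer loop
vertex -2.1 2.246 -0.73
vertex -2.667 2.359 -0.798
vertex -2.454 1.72 -1.15
endloop
endfacet
facet normal 0.202 0.522 -0.828
outer loop
vertex -2.279 3.359 -2.379
vertex -2.066 2.72 -2.73
vertex -2.721 3.097 -2.652
endloop
endfacet
facet normal -0.618 0.724 0.306
outer loop
vertex -2.279 3.359 -2.379
vertex -2.721 3.097 -2.652
vertex -2.667 2.359 -0.798
endloop
endfacet
facet normal -0.617 0.725 0.306
outer loop
vertex -2.667 2.359 -0.798
vertex -2.721 3.097 -2.652
vertex -3.109 2.098 -1.071
endloop
endfacet
facet normal -0.202 -0.523 0.828
outer loop
vertex -2.667 2.359 -0.798
vertex -3.109 2.098 -1.071
vertex -2.454 1.72 -1.15
endloop
endfacet
facet normal 0.203 0.524 -0.827
outer loop
vertex -2.721 3.097 -2.652
vertex -2.066 2.72 -2.73
vertex -2.779 2.615 -2.972
endloop
endfacet
facet normal -0.974 0.194 -0.116
outer loop
vertex -2.721 3.097 -2.652
vertex -2.779 2.615 -2.972
vertex -3.109 2.098 -1.071
endloop
endfacet
facet normal -0.974 0.194 -0.116
outer loop
vertex -3.109 2.098 -1.071
vertex -2.779 2.615 -2.972
vertex -3.167 1.615 -1.391
endloop
endfacet
facet normal -0.203 -0.524 0.827
outer loop
vertex -3.109 2.098 -1.071
vertex -3.167 1.615 -1.391
vertex -2.454 1.72 -1.15
endloop
endfacet
facet normal 0.204 0.523 -0.827
outer loop
vertex -2.779 2.615 -2.972
vertex -2.066 2.72 -2.73
vertex -2.42 2.194 -3.15
endloop
endfacet
facet normal -0.760 -0.449 -0.470
outer loop
vertex -2.779 2.615 -2.972
vertex -2.42 2.194 -3.15
vertex -3.167 1.615 -1.391
endloop
endfacet
facet normal -0.759 -0.450 -0.470
outer loop
vertex -3.167 1.615 -1.391
vertex -2.42 2.194 -3.15
vertex -2.807 1.194 -1.569
endloop
endfacet
facet normal -0.203 -0.523 0.828
outer loop
vertex -3.167 1.615 -1.391
vertex -2.807 1.194 -1.569
vertex -2.454 1.72 -1.15
endloop
endfacet
facet normal 0.204 0.524 -0.827
outer loop
vertex -2.42 2.194 -3.15
vertex -2.066 2.72 -2.73
vertex -1.853 2.081 -3.082
endloop
endfacet
facet normal -0.100 -0.830 -0.549
outer loop
vertex -2.42 2.194 -3.15
vertex -1.853 2.081 -3.082
vertex -2.807 1.194 -1.569
endloop
endfacet
facet normal -0.100 -0.830 -0.549
outer loop
vertex -2.807 1.194 -1.569
vertex -1.853 2.081 -3.082
vertex -2.241 1.081 -1.501
endloop
endfacet
facet normal -0.204 -0.523 0.828
outer loop
vertex -2.807 1.194 -1.569
vertex -2.241 1.081 -1.501
vertex -2.454 1.72 -1.15
endloop
endfacet
facet normal 0.202 0.523 -0.828
outer loop
vertex -1.853 2.081 -3.082
vertex -2.066 2.72 -2.73
vertex -1.411 2.342 -2.809
endloop
endfacet
facet normal 0.617 -0.724 -0.307
outer loop
vertex -1.853 2.081 -3.082
vertex -1.411 2.342 -2.809
vertex -2.241 1.081 -1.501
endloop
endfacet
facet normal 0.618 -0.724 -0.306
outer loop
vertex -2.241 1.081 -1.501
vertex -1.411 2.342 -2.809
vertex -1.799 1.343 -1.228
endloop
endfacet
facet normal -0.202 -0.522 0.828
outer loop
vertex -2.241 1.081 -1.501
vertex -1.799 1.343 -1.228
vertex -2.454 1.72 -1.15
endloop
endfacet

endsolid


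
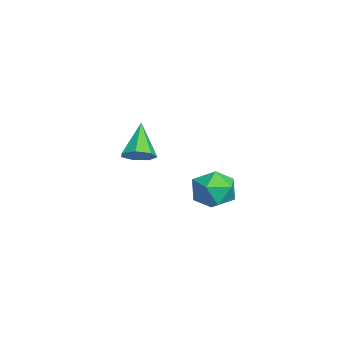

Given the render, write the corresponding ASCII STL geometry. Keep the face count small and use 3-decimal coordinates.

solid 
facet normal 0.660 -0.088 -0.746
outer loop
vertex -1.023 -2.127 1.398
vertex -1.647 -1.97 0.828
vertex -1.127 -1.41 1.222
endloop
endfacet
facet normal 0.460 0.274 0.845
outer loop
vertex -1.023 -2.127 1.398
vertex -1.127 -1.41 1.222
vertex -3.013 -1.79 2.372
endloop
endfacet
facet normal 0.660 -0.087 -0.746
outer loop
vertex -1.127 -1.41 1.222
vertex -1.647 -1.97 0.828
vertex -1.623 -1.114 0.749
endloop
endfacet
facet normal 0.097 0.886 0.453
outer loop
vertex -1.127 -1.41 1.222
vertex -1.623 -1.114 0.749
vertex -3.013 -1.79 2.372
endloop
endfacet
facet normal 0.660 -0.087 -0.746
outer loop
vertex -1.623 -1.114 0.749
vertex -1.647 -1.97 0.828
vertex -2.137 -1.463 0.335
endloop
endfacet
facet normal -0.513 0.854 -0.083
outer loop
vertex -1.623 -1.114 0.749
vertex -2.137 -1.463 0.335
vertex -3.013 -1.79 2.372
endloop
endfacet
facet normal 0.660 -0.087 -0.746
outer loop
vertex -2.137 -1.463 0.335
vertex -1.647 -1.97 0.828
vertex -2.282 -2.194 0.292
endloop
endfacet
facet normal -0.911 0.202 -0.359
outer loop
vertex -2.137 -1.463 0.335
vertex -2.282 -2.194 0.292
vertex -3.013 -1.79 2.372
endloop
endfacet
facet normal 0.660 -0.087 -0.746
outer loop
vertex -2.282 -2.194 0.292
vertex -1.647 -1.97 0.828
vertex -1.949 -2.756 0.652
endloop
endfacet
facet normal -0.797 -0.580 -0.168
outer loop
vertex -2.282 -2.194 0.292
vertex -1.949 -2.756 0.652
vertex -3.013 -1.79 2.372
endloop
endfacet
facet normal 0.659 -0.086 -0.747
outer loop
vertex -1.949 -2.756 0.652
vertex -1.647 -1.97 0.828
vertex -1.388 -2.727 1.144
endloop
endfacet
facet normal -0.258 -0.902 0.347
outer loop
vertex -1.949 -2.756 0.652
vertex -1.388 -2.727 1.144
vertex -3.013 -1.79 2.372
endloop
endfacet
facet normal 0.660 -0.086 -0.746
outer loop
vertex -1.388 -2.727 1.144
vertex -1.647 -1.97 0.828
vertex -1.023 -2.127 1.398
endloop
endfacet
facet normal 0.302 -0.522 0.798
outer loop
vertex -1.388 -2.727 1.144
vertex -1.023 -2.127 1.398
vertex -3.013 -1.79 2.372
endloop
endfacet
facet normal 0.070 0.665 0.743
outer loop
vertex 3.009 1.981 1.441
vertex 3.448 1.18 2.116
vertex 4.133 1.822 1.477
endloop
endfacet
facet normal 0.136 0.985 0.109
outer loop
vertex 3.009 1.981 1.441
vertex 4.133 1.822 1.477
vertex 3.617 2.003 0.482
endloop
endfacet
facet normal -0.455 0.849 -0.269
outer loop
vertex 3.009 1.981 1.441
vertex 3.617 2.003 0.482
vertex 2.613 1.473 0.506
endloop
endfacet
facet normal -0.885 0.445 0.133
outer loop
vertex 3.009 1.981 1.441
vertex 2.613 1.473 0.506
vertex 2.509 0.964 1.516
endloop
endfacet
facet normal -0.561 0.332 0.758
outer loop
vertex 3.009 1.981 1.441
vertex 2.509 0.964 1.516
vertex 3.448 1.18 2.116
endloop
endfacet
facet normal 0.688 0.688 -0.232
outer loop
vertex 3.617 2.003 0.482
vertex 4.133 1.822 1.477
vertex 4.431 1.216 0.564
endloop
endfacet
facet normal 0.582 0.170 0.795
outer loop
vertex 4.133 1.822 1.477
vertex 3.448 1.18 2.116
vertex 4.327 0.707 1.574
endloop
endfacet
facet normal -0.439 -0.369 0.819
outer loop
vertex 3.448 1.18 2.116
vertex 2.509 0.964 1.516
vertex 3.323 0.177 1.598
endloop
endfacet
facet normal -0.964 -0.184 -0.192
outer loop
vertex 2.509 0.964 1.516
vertex 2.613 1.473 0.506
vertex 2.807 0.358 0.603
endloop
endfacet
facet normal -0.267 0.468 -0.842
outer loop
vertex 2.613 1.473 0.506
vertex 3.617 2.003 0.482
vertex 3.492 1.0 -0.036
endloop
endfacet
facet normal 0.885 -0.445 -0.133
outer loop
vertex 3.931 0.199 0.639
vertex 4.431 1.216 0.564
vertex 4.327 0.707 1.574
endloop
endfacet
facet normal 0.455 -0.849 0.269
outer loop
vertex 3.931 0.199 0.639
vertex 4.327 0.707 1.574
vertex 3.323 0.177 1.598
endloop
endfacet
facet normal -0.136 -0.985 -0.109
outer loop
vertex 3.931 0.199 0.639
vertex 3.323 0.177 1.598
vertex 2.807 0.358 0.603
endloop
endfacet
facet normal -0.070 -0.665 -0.743
outer loop
vertex 3.931 0.199 0.639
vertex 2.807 0.358 0.603
vertex 3.492 1.0 -0.036
endloop
endfacet
facet normal 0.561 -0.332 -0.758
outer loop
vertex 3.931 0.199 0.639
vertex 3.492 1.0 -0.036
vertex 4.431 1.216 0.564
endloop
endfacet
facet normal 0.964 0.184 0.192
outer loop
vertex 4.327 0.707 1.574
vertex 4.431 1.216 0.564
vertex 4.133 1.822 1.477
endloop
endfacet
facet normal 0.267 -0.468 0.842
outer loop
vertex 3.323 0.177 1.598
vertex 4.327 0.707 1.574
vertex 3.448 1.18 2.116
endloop
endfacet
facet normal -0.688 -0.688 0.232
outer loop
vertex 2.807 0.358 0.603
vertex 3.323 0.177 1.598
vertex 2.509 0.964 1.516
endloop
endfacet
facet normal -0.582 -0.170 -0.795
outer loop
vertex 3.492 1.0 -0.036
vertex 2.807 0.358 0.603
vertex 2.613 1.473 0.506
endloop
endfacet
facet normal 0.439 0.369 -0.819
outer loop
vertex 4.431 1.216 0.564
vertex 3.492 1.0 -0.036
vertex 3.617 2.003 0.482
endloop
endfacet

endsolid


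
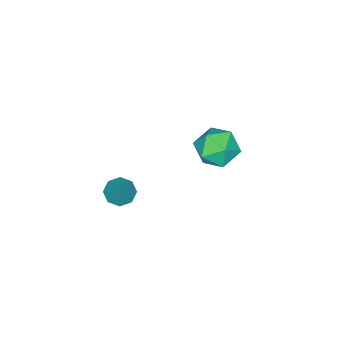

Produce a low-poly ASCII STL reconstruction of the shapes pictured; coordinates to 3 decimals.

solid 
facet normal -0.445 -0.389 -0.807
outer loop
vertex 3.876 0.623 -1.116
vertex 3.359 0.262 -0.657
vertex 3.392 0.957 -1.01
endloop
endfacet
facet normal 0.535 0.828 -0.167
outer loop
vertex 3.876 0.623 -1.116
vertex 3.392 0.957 -1.01
vertex 4.041 0.858 0.577
endloop
endfacet
facet normal -0.445 -0.389 -0.807
outer loop
vertex 3.392 0.957 -1.01
vertex 3.359 0.262 -0.657
vertex 2.889 0.883 -0.697
endloop
endfacet
facet normal -0.086 0.992 0.097
outer loop
vertex 3.392 0.957 -1.01
vertex 2.889 0.883 -0.697
vertex 4.041 0.858 0.577
endloop
endfacet
facet normal -0.446 -0.390 -0.806
outer loop
vertex 2.889 0.883 -0.697
vertex 3.359 0.262 -0.657
vertex 2.662 0.446 -0.36
endloop
endfacet
facet normal -0.543 0.671 0.504
outer loop
vertex 2.889 0.883 -0.697
vertex 2.662 0.446 -0.36
vertex 4.041 0.858 0.577
endloop
endfacet
facet normal -0.446 -0.389 -0.806
outer loop
vertex 2.662 0.446 -0.36
vertex 3.359 0.262 -0.657
vertex 2.843 -0.099 -0.197
endloop
endfacet
facet normal -0.572 0.055 0.818
outer loop
vertex 2.662 0.446 -0.36
vertex 2.843 -0.099 -0.197
vertex 4.041 0.858 0.577
endloop
endfacet
facet normal -0.446 -0.390 -0.806
outer loop
vertex 2.843 -0.099 -0.197
vertex 3.359 0.262 -0.657
vertex 3.326 -0.432 -0.303
endloop
endfacet
facet normal -0.155 -0.497 0.854
outer loop
vertex 2.843 -0.099 -0.197
vertex 3.326 -0.432 -0.303
vertex 4.041 0.858 0.577
endloop
endfacet
facet normal -0.446 -0.390 -0.806
outer loop
vertex 3.326 -0.432 -0.303
vertex 3.359 0.262 -0.657
vertex 3.829 -0.359 -0.617
endloop
endfacet
facet normal 0.464 -0.660 0.590
outer loop
vertex 3.326 -0.432 -0.303
vertex 3.829 -0.359 -0.617
vertex 4.041 0.858 0.577
endloop
endfacet
facet normal -0.445 -0.389 -0.807
outer loop
vertex 3.829 -0.359 -0.617
vertex 3.359 0.262 -0.657
vertex 4.057 0.078 -0.953
endloop
endfacet
facet normal 0.922 -0.340 0.183
outer loop
vertex 3.829 -0.359 -0.617
vertex 4.057 0.078 -0.953
vertex 4.041 0.858 0.577
endloop
endfacet
facet normal -0.445 -0.389 -0.807
outer loop
vertex 4.057 0.078 -0.953
vertex 3.359 0.262 -0.657
vertex 3.876 0.623 -1.116
endloop
endfacet
facet normal 0.952 0.277 -0.131
outer loop
vertex 4.057 0.078 -0.953
vertex 3.876 0.623 -1.116
vertex 4.041 0.858 0.577
endloop
endfacet
facet normal -0.795 0.552 0.250
outer loop
vertex -3.102 2.703 -1.639
vertex -3.835 1.695 -1.745
vertex -3.301 1.967 -0.647
endloop
endfacet
facet normal -0.203 0.805 0.557
outer loop
vertex -3.102 2.703 -1.639
vertex -3.301 1.967 -0.647
vertex -2.154 2.414 -0.875
endloop
endfacet
facet normal 0.262 0.964 0.040
outer loop
vertex -3.102 2.703 -1.639
vertex -2.154 2.414 -0.875
vertex -1.98 2.418 -2.114
endloop
endfacet
facet normal -0.043 0.809 -0.586
outer loop
vertex -3.102 2.703 -1.639
vertex -1.98 2.418 -2.114
vertex -3.019 1.973 -2.652
endloop
endfacet
facet normal -0.696 0.554 -0.456
outer loop
vertex -3.102 2.703 -1.639
vertex -3.019 1.973 -2.652
vertex -3.835 1.695 -1.745
endloop
endfacet
facet normal 0.079 0.286 0.955
outer loop
vertex -2.154 2.414 -0.875
vertex -3.301 1.967 -0.647
vertex -2.301 1.227 -0.508
endloop
endfacet
facet normal -0.880 -0.126 0.459
outer loop
vertex -3.301 1.967 -0.647
vertex -3.835 1.695 -1.745
vertex -3.34 0.782 -1.046
endloop
endfacet
facet normal -0.719 -0.123 -0.684
outer loop
vertex -3.835 1.695 -1.745
vertex -3.019 1.973 -2.652
vertex -3.166 0.786 -2.285
endloop
endfacet
facet normal 0.339 0.290 -0.895
outer loop
vertex -3.019 1.973 -2.652
vertex -1.98 2.418 -2.114
vertex -2.019 1.233 -2.513
endloop
endfacet
facet normal 0.832 0.542 0.119
outer loop
vertex -1.98 2.418 -2.114
vertex -2.154 2.414 -0.875
vertex -1.485 1.505 -1.415
endloop
endfacet
facet normal 0.043 -0.809 0.586
outer loop
vertex -2.218 0.497 -1.521
vertex -2.301 1.227 -0.508
vertex -3.34 0.782 -1.046
endloop
endfacet
facet normal -0.262 -0.964 -0.040
outer loop
vertex -2.218 0.497 -1.521
vertex -3.34 0.782 -1.046
vertex -3.166 0.786 -2.285
endloop
endfacet
facet normal 0.203 -0.805 -0.557
outer loop
vertex -2.218 0.497 -1.521
vertex -3.166 0.786 -2.285
vertex -2.019 1.233 -2.513
endloop
endfacet
facet normal 0.795 -0.552 -0.250
outer loop
vertex -2.218 0.497 -1.521
vertex -2.019 1.233 -2.513
vertex -1.485 1.505 -1.415
endloop
endfacet
facet normal 0.696 -0.554 0.456
outer loop
vertex -2.218 0.497 -1.521
vertex -1.485 1.505 -1.415
vertex -2.301 1.227 -0.508
endloop
endfacet
facet normal -0.339 -0.290 0.895
outer loop
vertex -3.34 0.782 -1.046
vertex -2.301 1.227 -0.508
vertex -3.301 1.967 -0.647
endloop
endfacet
facet normal -0.832 -0.542 -0.119
outer loop
vertex -3.166 0.786 -2.285
vertex -3.34 0.782 -1.046
vertex -3.835 1.695 -1.745
endloop
endfacet
facet normal -0.079 -0.286 -0.955
outer loop
vertex -2.019 1.233 -2.513
vertex -3.166 0.786 -2.285
vertex -3.019 1.973 -2.652
endloop
endfacet
facet normal 0.880 0.126 -0.459
outer loop
vertex -1.485 1.505 -1.415
vertex -2.019 1.233 -2.513
vertex -1.98 2.418 -2.114
endloop
endfacet
facet normal 0.719 0.123 0.684
outer loop
vertex -2.301 1.227 -0.508
vertex -1.485 1.505 -1.415
vertex -2.154 2.414 -0.875
endloop
endfacet

endsolid


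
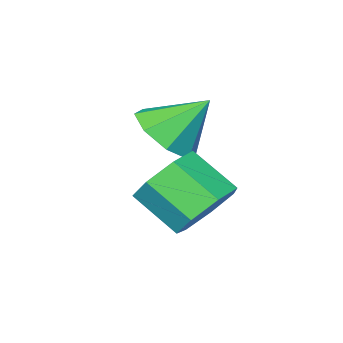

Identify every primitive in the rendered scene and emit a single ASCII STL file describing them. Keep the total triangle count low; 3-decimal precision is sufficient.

solid 
facet normal 0.550 -0.410 -0.727
outer loop
vertex 0.07 -2.982 2.823
vertex -0.444 -2.613 2.226
vertex 0.282 -2.377 2.642
endloop
endfacet
facet normal 0.377 0.142 0.915
outer loop
vertex 0.07 -2.982 2.823
vertex 0.282 -2.377 2.642
vertex -1.176 -2.067 3.194
endloop
endfacet
facet normal 0.550 -0.410 -0.728
outer loop
vertex 0.282 -2.377 2.642
vertex -0.444 -2.613 2.226
vertex 0.069 -1.91 2.218
endloop
endfacet
facet normal 0.376 0.711 0.594
outer loop
vertex 0.282 -2.377 2.642
vertex 0.069 -1.91 2.218
vertex -1.176 -2.067 3.194
endloop
endfacet
facet normal 0.550 -0.410 -0.727
outer loop
vertex 0.069 -1.91 2.218
vertex -0.444 -2.613 2.226
vertex -0.445 -1.855 1.798
endloop
endfacet
facet normal -0.012 0.989 0.144
outer loop
vertex 0.069 -1.91 2.218
vertex -0.445 -1.855 1.798
vertex -1.176 -2.067 3.194
endloop
endfacet
facet normal 0.550 -0.410 -0.728
outer loop
vertex -0.445 -1.855 1.798
vertex -0.444 -2.613 2.226
vertex -0.959 -2.244 1.629
endloop
endfacet
facet normal -0.559 0.812 -0.169
outer loop
vertex -0.445 -1.855 1.798
vertex -0.959 -2.244 1.629
vertex -1.176 -2.067 3.194
endloop
endfacet
facet normal 0.550 -0.410 -0.728
outer loop
vertex -0.959 -2.244 1.629
vertex -0.444 -2.613 2.226
vertex -1.171 -2.849 1.81
endloop
endfacet
facet normal -0.945 0.282 -0.163
outer loop
vertex -0.959 -2.244 1.629
vertex -1.171 -2.849 1.81
vertex -1.176 -2.067 3.194
endloop
endfacet
facet normal 0.550 -0.410 -0.728
outer loop
vertex -1.171 -2.849 1.81
vertex -0.444 -2.613 2.226
vertex -0.957 -3.315 2.234
endloop
endfacet
facet normal -0.944 -0.288 0.160
outer loop
vertex -1.171 -2.849 1.81
vertex -0.957 -3.315 2.234
vertex -1.176 -2.067 3.194
endloop
endfacet
facet normal 0.550 -0.410 -0.727
outer loop
vertex -0.957 -3.315 2.234
vertex -0.444 -2.613 2.226
vertex -0.443 -3.37 2.654
endloop
endfacet
facet normal -0.557 -0.565 0.608
outer loop
vertex -0.957 -3.315 2.234
vertex -0.443 -3.37 2.654
vertex -1.176 -2.067 3.194
endloop
endfacet
facet normal 0.550 -0.410 -0.727
outer loop
vertex -0.443 -3.37 2.654
vertex -0.444 -2.613 2.226
vertex 0.07 -2.982 2.823
endloop
endfacet
facet normal -0.010 -0.388 0.922
outer loop
vertex -0.443 -3.37 2.654
vertex 0.07 -2.982 2.823
vertex -1.176 -2.067 3.194
endloop
endfacet
facet normal -0.265 0.766 -0.586
outer loop
vertex 0.827 -0.156 1.238
vertex 0.1 -0.54 1.065
vertex 0.274 -0.003 1.688
endloop
endfacet
facet normal 0.595 0.608 0.525
outer loop
vertex 0.827 -0.156 1.238
vertex 0.274 -0.003 1.688
vertex 1.167 -1.136 1.988
endloop
endfacet
facet normal 0.594 0.608 0.526
outer loop
vertex 1.167 -1.136 1.988
vertex 0.274 -0.003 1.688
vertex 0.614 -0.984 2.437
endloop
endfacet
facet normal 0.265 -0.766 0.586
outer loop
vertex 1.167 -1.136 1.988
vertex 0.614 -0.984 2.437
vertex 0.44 -1.52 1.815
endloop
endfacet
facet normal -0.266 0.766 -0.586
outer loop
vertex 0.274 -0.003 1.688
vertex 0.1 -0.54 1.065
vertex -0.41 -0.255 1.669
endloop
endfacet
facet normal -0.222 0.542 0.811
outer loop
vertex 0.274 -0.003 1.688
vertex -0.41 -0.255 1.669
vertex 0.614 -0.984 2.437
endloop
endfacet
facet normal -0.221 0.543 0.810
outer loop
vertex 0.614 -0.984 2.437
vertex -0.41 -0.255 1.669
vertex -0.07 -1.235 2.419
endloop
endfacet
facet normal 0.266 -0.766 0.586
outer loop
vertex 0.614 -0.984 2.437
vertex -0.07 -1.235 2.419
vertex 0.44 -1.52 1.815
endloop
endfacet
facet normal -0.265 0.766 -0.585
outer loop
vertex -0.41 -0.255 1.669
vertex 0.1 -0.54 1.065
vertex -0.71 -0.721 1.195
endloop
endfacet
facet normal -0.872 0.068 0.485
outer loop
vertex -0.41 -0.255 1.669
vertex -0.71 -0.721 1.195
vertex -0.07 -1.235 2.419
endloop
endfacet
facet normal -0.872 0.068 0.485
outer loop
vertex -0.07 -1.235 2.419
vertex -0.71 -0.721 1.195
vertex -0.37 -1.701 1.945
endloop
endfacet
facet normal 0.265 -0.766 0.585
outer loop
vertex -0.07 -1.235 2.419
vertex -0.37 -1.701 1.945
vertex 0.44 -1.52 1.815
endloop
endfacet
facet normal -0.265 0.765 -0.586
outer loop
vertex -0.71 -0.721 1.195
vertex 0.1 -0.54 1.065
vertex -0.4 -1.051 0.624
endloop
endfacet
facet normal -0.865 -0.457 -0.205
outer loop
vertex -0.71 -0.721 1.195
vertex -0.4 -1.051 0.624
vertex -0.37 -1.701 1.945
endloop
endfacet
facet normal -0.865 -0.457 -0.205
outer loop
vertex -0.37 -1.701 1.945
vertex -0.4 -1.051 0.624
vertex -0.06 -2.031 1.374
endloop
endfacet
facet normal 0.265 -0.765 0.586
outer loop
vertex -0.37 -1.701 1.945
vertex -0.06 -2.031 1.374
vertex 0.44 -1.52 1.815
endloop
endfacet
facet normal -0.265 0.765 -0.586
outer loop
vertex -0.4 -1.051 0.624
vertex 0.1 -0.54 1.065
vertex 0.287 -0.996 0.385
endloop
endfacet
facet normal -0.207 -0.639 -0.741
outer loop
vertex -0.4 -1.051 0.624
vertex 0.287 -0.996 0.385
vertex -0.06 -2.031 1.374
endloop
endfacet
facet normal -0.207 -0.639 -0.741
outer loop
vertex -0.06 -2.031 1.374
vertex 0.287 -0.996 0.385
vertex 0.626 -1.976 1.135
endloop
endfacet
facet normal 0.266 -0.766 0.586
outer loop
vertex -0.06 -2.031 1.374
vertex 0.626 -1.976 1.135
vertex 0.44 -1.52 1.815
endloop
endfacet
facet normal -0.265 0.766 -0.586
outer loop
vertex 0.287 -0.996 0.385
vertex 0.1 -0.54 1.065
vertex 0.833 -0.598 0.658
endloop
endfacet
facet normal 0.607 -0.340 -0.718
outer loop
vertex 0.287 -0.996 0.385
vertex 0.833 -0.598 0.658
vertex 0.626 -1.976 1.135
endloop
endfacet
facet normal 0.607 -0.340 -0.718
outer loop
vertex 0.626 -1.976 1.135
vertex 0.833 -0.598 0.658
vertex 1.172 -1.578 1.408
endloop
endfacet
facet normal 0.265 -0.766 0.586
outer loop
vertex 0.626 -1.976 1.135
vertex 1.172 -1.578 1.408
vertex 0.44 -1.52 1.815
endloop
endfacet
facet normal -0.265 0.766 -0.586
outer loop
vertex 0.833 -0.598 0.658
vertex 0.1 -0.54 1.065
vertex 0.827 -0.156 1.238
endloop
endfacet
facet normal 0.964 0.216 -0.154
outer loop
vertex 0.833 -0.598 0.658
vertex 0.827 -0.156 1.238
vertex 1.172 -1.578 1.408
endloop
endfacet
facet normal 0.964 0.215 -0.156
outer loop
vertex 1.172 -1.578 1.408
vertex 0.827 -0.156 1.238
vertex 1.167 -1.136 1.988
endloop
endfacet
facet normal 0.265 -0.766 0.586
outer loop
vertex 1.172 -1.578 1.408
vertex 1.167 -1.136 1.988
vertex 0.44 -1.52 1.815
endloop
endfacet

endsolid


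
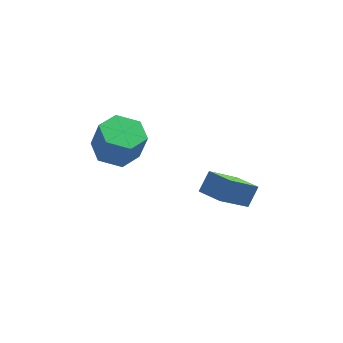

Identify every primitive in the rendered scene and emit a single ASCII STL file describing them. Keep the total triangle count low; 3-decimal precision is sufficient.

solid 
facet normal -0.646 0.752 -0.128
outer loop
vertex 0.678 -0.707 -1.484
vertex 1.124 -0.196 -0.735
vertex 1.892 0.117 -2.769
endloop
endfacet
facet normal -0.441 -0.506 -0.741
outer loop
vertex 2.616 -0.724 -2.625
vertex 0.678 -0.707 -1.484
vertex 1.892 0.117 -2.769
endloop
endfacet
facet normal -0.647 0.751 -0.129
outer loop
vertex 1.892 0.117 -2.769
vertex 1.124 -0.196 -0.735
vertex 2.337 0.629 -2.02
endloop
endfacet
facet normal 0.622 0.423 -0.659
outer loop
vertex 2.337 0.629 -2.02
vertex 2.616 -0.724 -2.625
vertex 1.892 0.117 -2.769
endloop
endfacet
facet normal -0.622 -0.423 0.659
outer loop
vertex 0.678 -0.707 -1.484
vertex 1.848 -1.037 -0.591
vertex 1.124 -0.196 -0.735
endloop
endfacet
facet normal -0.441 -0.506 -0.741
outer loop
vertex 1.403 -1.549 -1.34
vertex 0.678 -0.707 -1.484
vertex 2.616 -0.724 -2.625
endloop
endfacet
facet normal -0.622 -0.423 0.659
outer loop
vertex 1.403 -1.549 -1.34
vertex 1.848 -1.037 -0.591
vertex 0.678 -0.707 -1.484
endloop
endfacet
facet normal 0.441 0.506 0.741
outer loop
vertex 1.124 -0.196 -0.735
vertex 1.848 -1.037 -0.591
vertex 2.337 0.629 -2.02
endloop
endfacet
facet normal 0.622 0.423 -0.659
outer loop
vertex 3.062 -0.213 -1.876
vertex 2.616 -0.724 -2.625
vertex 2.337 0.629 -2.02
endloop
endfacet
facet normal 0.441 0.506 0.741
outer loop
vertex 2.337 0.629 -2.02
vertex 1.848 -1.037 -0.591
vertex 3.062 -0.213 -1.876
endloop
endfacet
facet normal 0.647 -0.752 0.128
outer loop
vertex 3.062 -0.213 -1.876
vertex 1.403 -1.549 -1.34
vertex 2.616 -0.724 -2.625
endloop
endfacet
facet normal 0.647 -0.751 0.129
outer loop
vertex 1.848 -1.037 -0.591
vertex 1.403 -1.549 -1.34
vertex 3.062 -0.213 -1.876
endloop
endfacet
facet normal -0.235 0.168 -0.957
outer loop
vertex -1.566 -0.182 0.388
vertex -2.479 0.054 0.654
vertex -1.788 0.747 0.606
endloop
endfacet
facet normal 0.945 0.269 -0.185
outer loop
vertex -1.566 -0.182 0.388
vertex -1.788 0.747 0.606
vertex -1.248 -0.41 1.68
endloop
endfacet
facet normal 0.945 0.269 -0.185
outer loop
vertex -1.248 -0.41 1.68
vertex -1.788 0.747 0.606
vertex -1.47 0.519 1.899
endloop
endfacet
facet normal 0.235 -0.169 0.957
outer loop
vertex -1.248 -0.41 1.68
vertex -1.47 0.519 1.899
vertex -2.161 -0.174 1.946
endloop
endfacet
facet normal -0.236 0.169 -0.957
outer loop
vertex -1.788 0.747 0.606
vertex -2.479 0.054 0.654
vertex -2.701 0.983 0.873
endloop
endfacet
facet normal 0.276 0.956 0.101
outer loop
vertex -1.788 0.747 0.606
vertex -2.701 0.983 0.873
vertex -1.47 0.519 1.899
endloop
endfacet
facet normal 0.276 0.956 0.101
outer loop
vertex -1.47 0.519 1.899
vertex -2.701 0.983 0.873
vertex -2.383 0.755 2.165
endloop
endfacet
facet normal 0.235 -0.169 0.957
outer loop
vertex -1.47 0.519 1.899
vertex -2.383 0.755 2.165
vertex -2.161 -0.174 1.946
endloop
endfacet
facet normal -0.235 0.169 -0.957
outer loop
vertex -2.701 0.983 0.873
vertex -2.479 0.054 0.654
vertex -3.392 0.29 0.92
endloop
endfacet
facet normal -0.669 0.686 0.286
outer loop
vertex -2.701 0.983 0.873
vertex -3.392 0.29 0.92
vertex -2.383 0.755 2.165
endloop
endfacet
facet normal -0.669 0.686 0.286
outer loop
vertex -2.383 0.755 2.165
vertex -3.392 0.29 0.92
vertex -3.074 0.062 2.212
endloop
endfacet
facet normal 0.235 -0.169 0.957
outer loop
vertex -2.383 0.755 2.165
vertex -3.074 0.062 2.212
vertex -2.161 -0.174 1.946
endloop
endfacet
facet normal -0.235 0.169 -0.957
outer loop
vertex -3.392 0.29 0.92
vertex -2.479 0.054 0.654
vertex -3.17 -0.639 0.701
endloop
endfacet
facet normal -0.945 -0.269 0.185
outer loop
vertex -3.392 0.29 0.92
vertex -3.17 -0.639 0.701
vertex -3.074 0.062 2.212
endloop
endfacet
facet normal -0.945 -0.269 0.185
outer loop
vertex -3.074 0.062 2.212
vertex -3.17 -0.639 0.701
vertex -2.852 -0.867 1.994
endloop
endfacet
facet normal 0.235 -0.168 0.957
outer loop
vertex -3.074 0.062 2.212
vertex -2.852 -0.867 1.994
vertex -2.161 -0.174 1.946
endloop
endfacet
facet normal -0.235 0.169 -0.957
outer loop
vertex -3.17 -0.639 0.701
vertex -2.479 0.054 0.654
vertex -2.257 -0.875 0.435
endloop
endfacet
facet normal -0.276 -0.956 -0.101
outer loop
vertex -3.17 -0.639 0.701
vertex -2.257 -0.875 0.435
vertex -2.852 -0.867 1.994
endloop
endfacet
facet normal -0.276 -0.956 -0.101
outer loop
vertex -2.852 -0.867 1.994
vertex -2.257 -0.875 0.435
vertex -1.939 -1.103 1.727
endloop
endfacet
facet normal 0.236 -0.169 0.957
outer loop
vertex -2.852 -0.867 1.994
vertex -1.939 -1.103 1.727
vertex -2.161 -0.174 1.946
endloop
endfacet
facet normal -0.235 0.169 -0.957
outer loop
vertex -2.257 -0.875 0.435
vertex -2.479 0.054 0.654
vertex -1.566 -0.182 0.388
endloop
endfacet
facet normal 0.669 -0.686 -0.286
outer loop
vertex -2.257 -0.875 0.435
vertex -1.566 -0.182 0.388
vertex -1.939 -1.103 1.727
endloop
endfacet
facet normal 0.669 -0.686 -0.286
outer loop
vertex -1.939 -1.103 1.727
vertex -1.566 -0.182 0.388
vertex -1.248 -0.41 1.68
endloop
endfacet
facet normal 0.235 -0.169 0.957
outer loop
vertex -1.939 -1.103 1.727
vertex -1.248 -0.41 1.68
vertex -2.161 -0.174 1.946
endloop
endfacet

endsolid


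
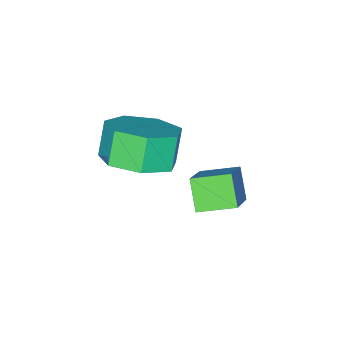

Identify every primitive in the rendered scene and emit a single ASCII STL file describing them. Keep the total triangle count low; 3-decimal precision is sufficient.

solid 
facet normal -0.654 -0.407 -0.637
outer loop
vertex 2.702 0.043 -3.197
vertex 1.97 0.825 -2.945
vertex 3.069 0.628 -3.948
endloop
endfacet
facet normal 0.665 -0.711 -0.229
outer loop
vertex 4.11 1.275 -2.935
vertex 2.702 0.043 -3.197
vertex 3.069 0.628 -3.948
endloop
endfacet
facet normal -0.654 -0.407 -0.637
outer loop
vertex 3.069 0.628 -3.948
vertex 1.97 0.825 -2.945
vertex 2.337 1.41 -3.696
endloop
endfacet
facet normal 0.360 0.574 -0.736
outer loop
vertex 2.337 1.41 -3.696
vertex 4.11 1.275 -2.935
vertex 3.069 0.628 -3.948
endloop
endfacet
facet normal -0.360 -0.574 0.736
outer loop
vertex 2.702 0.043 -3.197
vertex 3.011 1.472 -1.932
vertex 1.97 0.825 -2.945
endloop
endfacet
facet normal 0.665 -0.711 -0.229
outer loop
vertex 3.743 0.69 -2.184
vertex 2.702 0.043 -3.197
vertex 4.11 1.275 -2.935
endloop
endfacet
facet normal -0.360 -0.574 0.736
outer loop
vertex 3.743 0.69 -2.184
vertex 3.011 1.472 -1.932
vertex 2.702 0.043 -3.197
endloop
endfacet
facet normal -0.665 0.711 0.229
outer loop
vertex 1.97 0.825 -2.945
vertex 3.011 1.472 -1.932
vertex 2.337 1.41 -3.696
endloop
endfacet
facet normal 0.360 0.574 -0.736
outer loop
vertex 3.378 2.057 -2.683
vertex 4.11 1.275 -2.935
vertex 2.337 1.41 -3.696
endloop
endfacet
facet normal -0.665 0.711 0.229
outer loop
vertex 2.337 1.41 -3.696
vertex 3.011 1.472 -1.932
vertex 3.378 2.057 -2.683
endloop
endfacet
facet normal 0.654 0.407 0.637
outer loop
vertex 3.378 2.057 -2.683
vertex 3.743 0.69 -2.184
vertex 4.11 1.275 -2.935
endloop
endfacet
facet normal 0.654 0.407 0.637
outer loop
vertex 3.011 1.472 -1.932
vertex 3.743 0.69 -2.184
vertex 3.378 2.057 -2.683
endloop
endfacet
facet normal 0.448 0.239 -0.862
outer loop
vertex 4.837 -1.209 -2.237
vertex 3.88 -1.096 -2.703
vertex 4.466 -0.359 -2.194
endloop
endfacet
facet normal 0.800 0.324 0.505
outer loop
vertex 4.837 -1.209 -2.237
vertex 4.466 -0.359 -2.194
vertex 4.336 -1.476 -1.272
endloop
endfacet
facet normal 0.800 0.324 0.505
outer loop
vertex 4.336 -1.476 -1.272
vertex 4.466 -0.359 -2.194
vertex 3.965 -0.627 -1.229
endloop
endfacet
facet normal -0.447 -0.239 0.862
outer loop
vertex 4.336 -1.476 -1.272
vertex 3.965 -0.627 -1.229
vertex 3.38 -1.364 -1.737
endloop
endfacet
facet normal 0.448 0.239 -0.862
outer loop
vertex 4.466 -0.359 -2.194
vertex 3.88 -1.096 -2.703
vertex 3.654 -0.064 -2.534
endloop
endfacet
facet normal 0.186 0.918 0.351
outer loop
vertex 4.466 -0.359 -2.194
vertex 3.654 -0.064 -2.534
vertex 3.965 -0.627 -1.229
endloop
endfacet
facet normal 0.186 0.918 0.351
outer loop
vertex 3.965 -0.627 -1.229
vertex 3.654 -0.064 -2.534
vertex 3.153 -0.332 -1.569
endloop
endfacet
facet normal -0.448 -0.239 0.862
outer loop
vertex 3.965 -0.627 -1.229
vertex 3.153 -0.332 -1.569
vertex 3.38 -1.364 -1.737
endloop
endfacet
facet normal 0.447 0.239 -0.862
outer loop
vertex 3.654 -0.064 -2.534
vertex 3.88 -1.096 -2.703
vertex 3.012 -0.547 -3.001
endloop
endfacet
facet normal -0.568 0.820 -0.067
outer loop
vertex 3.654 -0.064 -2.534
vertex 3.012 -0.547 -3.001
vertex 3.153 -0.332 -1.569
endloop
endfacet
facet normal -0.567 0.821 -0.067
outer loop
vertex 3.153 -0.332 -1.569
vertex 3.012 -0.547 -3.001
vertex 2.511 -0.814 -2.036
endloop
endfacet
facet normal -0.448 -0.239 0.862
outer loop
vertex 3.153 -0.332 -1.569
vertex 2.511 -0.814 -2.036
vertex 3.38 -1.364 -1.737
endloop
endfacet
facet normal 0.447 0.239 -0.862
outer loop
vertex 3.012 -0.547 -3.001
vertex 3.88 -1.096 -2.703
vertex 3.025 -1.443 -3.243
endloop
endfacet
facet normal -0.894 0.105 -0.435
outer loop
vertex 3.012 -0.547 -3.001
vertex 3.025 -1.443 -3.243
vertex 2.511 -0.814 -2.036
endloop
endfacet
facet normal -0.894 0.104 -0.435
outer loop
vertex 2.511 -0.814 -2.036
vertex 3.025 -1.443 -3.243
vertex 2.524 -1.711 -2.278
endloop
endfacet
facet normal -0.448 -0.239 0.862
outer loop
vertex 2.511 -0.814 -2.036
vertex 2.524 -1.711 -2.278
vertex 3.38 -1.364 -1.737
endloop
endfacet
facet normal 0.447 0.239 -0.862
outer loop
vertex 3.025 -1.443 -3.243
vertex 3.88 -1.096 -2.703
vertex 3.682 -2.078 -3.078
endloop
endfacet
facet normal -0.547 -0.689 -0.475
outer loop
vertex 3.025 -1.443 -3.243
vertex 3.682 -2.078 -3.078
vertex 2.524 -1.711 -2.278
endloop
endfacet
facet normal -0.547 -0.689 -0.475
outer loop
vertex 2.524 -1.711 -2.278
vertex 3.682 -2.078 -3.078
vertex 3.181 -2.346 -2.113
endloop
endfacet
facet normal -0.448 -0.239 0.862
outer loop
vertex 2.524 -1.711 -2.278
vertex 3.181 -2.346 -2.113
vertex 3.38 -1.364 -1.737
endloop
endfacet
facet normal 0.447 0.239 -0.862
outer loop
vertex 3.682 -2.078 -3.078
vertex 3.88 -1.096 -2.703
vertex 4.488 -1.974 -2.631
endloop
endfacet
facet normal 0.212 -0.964 -0.158
outer loop
vertex 3.682 -2.078 -3.078
vertex 4.488 -1.974 -2.631
vertex 3.181 -2.346 -2.113
endloop
endfacet
facet normal 0.212 -0.964 -0.158
outer loop
vertex 3.181 -2.346 -2.113
vertex 4.488 -1.974 -2.631
vertex 3.987 -2.242 -1.665
endloop
endfacet
facet normal -0.448 -0.239 0.861
outer loop
vertex 3.181 -2.346 -2.113
vertex 3.987 -2.242 -1.665
vertex 3.38 -1.364 -1.737
endloop
endfacet
facet normal 0.448 0.239 -0.861
outer loop
vertex 4.488 -1.974 -2.631
vertex 3.88 -1.096 -2.703
vertex 4.837 -1.209 -2.237
endloop
endfacet
facet normal 0.812 -0.514 0.278
outer loop
vertex 4.488 -1.974 -2.631
vertex 4.837 -1.209 -2.237
vertex 3.987 -2.242 -1.665
endloop
endfacet
facet normal 0.812 -0.513 0.279
outer loop
vertex 3.987 -2.242 -1.665
vertex 4.837 -1.209 -2.237
vertex 4.336 -1.476 -1.272
endloop
endfacet
facet normal -0.447 -0.239 0.862
outer loop
vertex 3.987 -2.242 -1.665
vertex 4.336 -1.476 -1.272
vertex 3.38 -1.364 -1.737
endloop
endfacet

endsolid


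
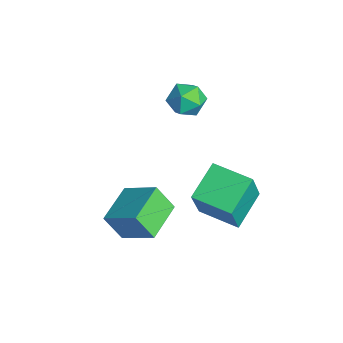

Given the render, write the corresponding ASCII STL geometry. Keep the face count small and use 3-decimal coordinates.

solid 
facet normal -0.626 -0.572 -0.530
outer loop
vertex 2.582 -1.276 -0.683
vertex 1.233 -0.018 -0.447
vertex 2.98 -0.631 -1.848
endloop
endfacet
facet normal 0.725 -0.677 -0.127
outer loop
vertex 4.107 0.398 -0.893
vertex 2.582 -1.276 -0.683
vertex 2.98 -0.631 -1.848
endloop
endfacet
facet normal -0.626 -0.572 -0.530
outer loop
vertex 2.98 -0.631 -1.848
vertex 1.233 -0.018 -0.447
vertex 1.631 0.627 -1.612
endloop
endfacet
facet normal 0.286 0.464 -0.838
outer loop
vertex 1.631 0.627 -1.612
vertex 4.107 0.398 -0.893
vertex 2.98 -0.631 -1.848
endloop
endfacet
facet normal -0.286 -0.464 0.838
outer loop
vertex 2.582 -1.276 -0.683
vertex 2.36 1.011 0.508
vertex 1.233 -0.018 -0.447
endloop
endfacet
facet normal 0.725 -0.677 -0.127
outer loop
vertex 3.709 -0.247 0.272
vertex 2.582 -1.276 -0.683
vertex 4.107 0.398 -0.893
endloop
endfacet
facet normal -0.286 -0.464 0.838
outer loop
vertex 3.709 -0.247 0.272
vertex 2.36 1.011 0.508
vertex 2.582 -1.276 -0.683
endloop
endfacet
facet normal -0.725 0.677 0.127
outer loop
vertex 1.233 -0.018 -0.447
vertex 2.36 1.011 0.508
vertex 1.631 0.627 -1.612
endloop
endfacet
facet normal 0.286 0.464 -0.838
outer loop
vertex 2.758 1.656 -0.657
vertex 4.107 0.398 -0.893
vertex 1.631 0.627 -1.612
endloop
endfacet
facet normal -0.725 0.677 0.127
outer loop
vertex 1.631 0.627 -1.612
vertex 2.36 1.011 0.508
vertex 2.758 1.656 -0.657
endloop
endfacet
facet normal 0.626 0.572 0.530
outer loop
vertex 2.758 1.656 -0.657
vertex 3.709 -0.247 0.272
vertex 4.107 0.398 -0.893
endloop
endfacet
facet normal 0.626 0.572 0.530
outer loop
vertex 2.36 1.011 0.508
vertex 3.709 -0.247 0.272
vertex 2.758 1.656 -0.657
endloop
endfacet
facet normal -0.730 -0.681 0.053
outer loop
vertex 2.48 2.441 -0.54
vertex 1.336 3.727 0.215
vertex 1.817 3.0 -2.496
endloop
endfacet
facet normal 0.608 -0.684 -0.402
outer loop
vertex 3.184 4.273 -2.595
vertex 2.48 2.441 -0.54
vertex 1.817 3.0 -2.496
endloop
endfacet
facet normal -0.731 -0.681 0.053
outer loop
vertex 1.817 3.0 -2.496
vertex 1.336 3.727 0.215
vertex 0.674 4.286 -1.741
endloop
endfacet
facet normal -0.310 0.261 -0.914
outer loop
vertex 0.674 4.286 -1.741
vertex 3.184 4.273 -2.595
vertex 1.817 3.0 -2.496
endloop
endfacet
facet normal 0.310 -0.261 0.914
outer loop
vertex 2.48 2.441 -0.54
vertex 2.703 5.0 0.116
vertex 1.336 3.727 0.215
endloop
endfacet
facet normal 0.609 -0.684 -0.402
outer loop
vertex 3.846 3.714 -0.639
vertex 2.48 2.441 -0.54
vertex 3.184 4.273 -2.595
endloop
endfacet
facet normal 0.310 -0.261 0.914
outer loop
vertex 3.846 3.714 -0.639
vertex 2.703 5.0 0.116
vertex 2.48 2.441 -0.54
endloop
endfacet
facet normal -0.608 0.685 0.402
outer loop
vertex 1.336 3.727 0.215
vertex 2.703 5.0 0.116
vertex 0.674 4.286 -1.741
endloop
endfacet
facet normal -0.310 0.261 -0.914
outer loop
vertex 2.04 5.559 -1.84
vertex 3.184 4.273 -2.595
vertex 0.674 4.286 -1.741
endloop
endfacet
facet normal -0.609 0.684 0.402
outer loop
vertex 0.674 4.286 -1.741
vertex 2.703 5.0 0.116
vertex 2.04 5.559 -1.84
endloop
endfacet
facet normal 0.731 0.681 -0.053
outer loop
vertex 2.04 5.559 -1.84
vertex 3.846 3.714 -0.639
vertex 3.184 4.273 -2.595
endloop
endfacet
facet normal 0.731 0.681 -0.053
outer loop
vertex 2.703 5.0 0.116
vertex 3.846 3.714 -0.639
vertex 2.04 5.559 -1.84
endloop
endfacet
facet normal -0.963 -0.057 0.262
outer loop
vertex -1.316 3.68 3.013
vertex -1.371 2.841 2.627
vertex -1.134 2.926 3.518
endloop
endfacet
facet normal -0.598 0.341 0.725
outer loop
vertex -1.316 3.68 3.013
vertex -1.134 2.926 3.518
vertex -0.602 3.679 3.602
endloop
endfacet
facet normal -0.301 0.881 0.366
outer loop
vertex -1.316 3.68 3.013
vertex -0.602 3.679 3.602
vertex -0.51 4.059 2.763
endloop
endfacet
facet normal -0.483 0.815 -0.320
outer loop
vertex -1.316 3.68 3.013
vertex -0.51 4.059 2.763
vertex -0.985 3.541 2.161
endloop
endfacet
facet normal -0.892 0.236 -0.385
outer loop
vertex -1.316 3.68 3.013
vertex -0.985 3.541 2.161
vertex -1.371 2.841 2.627
endloop
endfacet
facet normal -0.072 -0.060 0.996
outer loop
vertex -0.602 3.679 3.602
vertex -1.134 2.926 3.518
vertex -0.215 2.839 3.579
endloop
endfacet
facet normal -0.665 -0.706 0.244
outer loop
vertex -1.134 2.926 3.518
vertex -1.371 2.841 2.627
vertex -0.69 2.321 2.977
endloop
endfacet
facet normal -0.550 -0.231 -0.803
outer loop
vertex -1.371 2.841 2.627
vertex -0.985 3.541 2.161
vertex -0.598 2.701 2.138
endloop
endfacet
facet normal 0.113 0.707 -0.698
outer loop
vertex -0.985 3.541 2.161
vertex -0.51 4.059 2.763
vertex -0.066 3.454 2.222
endloop
endfacet
facet normal 0.409 0.814 0.413
outer loop
vertex -0.51 4.059 2.763
vertex -0.602 3.679 3.602
vertex 0.171 3.539 3.113
endloop
endfacet
facet normal 0.483 -0.815 0.320
outer loop
vertex 0.116 2.7 2.727
vertex -0.215 2.839 3.579
vertex -0.69 2.321 2.977
endloop
endfacet
facet normal 0.301 -0.881 -0.366
outer loop
vertex 0.116 2.7 2.727
vertex -0.69 2.321 2.977
vertex -0.598 2.701 2.138
endloop
endfacet
facet normal 0.598 -0.341 -0.725
outer loop
vertex 0.116 2.7 2.727
vertex -0.598 2.701 2.138
vertex -0.066 3.454 2.222
endloop
endfacet
facet normal 0.963 0.057 -0.262
outer loop
vertex 0.116 2.7 2.727
vertex -0.066 3.454 2.222
vertex 0.171 3.539 3.113
endloop
endfacet
facet normal 0.892 -0.236 0.385
outer loop
vertex 0.116 2.7 2.727
vertex 0.171 3.539 3.113
vertex -0.215 2.839 3.579
endloop
endfacet
facet normal -0.113 -0.707 0.698
outer loop
vertex -0.69 2.321 2.977
vertex -0.215 2.839 3.579
vertex -1.134 2.926 3.518
endloop
endfacet
facet normal -0.409 -0.814 -0.413
outer loop
vertex -0.598 2.701 2.138
vertex -0.69 2.321 2.977
vertex -1.371 2.841 2.627
endloop
endfacet
facet normal 0.072 0.060 -0.996
outer loop
vertex -0.066 3.454 2.222
vertex -0.598 2.701 2.138
vertex -0.985 3.541 2.161
endloop
endfacet
facet normal 0.665 0.706 -0.244
outer loop
vertex 0.171 3.539 3.113
vertex -0.066 3.454 2.222
vertex -0.51 4.059 2.763
endloop
endfacet
facet normal 0.550 0.231 0.803
outer loop
vertex -0.215 2.839 3.579
vertex 0.171 3.539 3.113
vertex -0.602 3.679 3.602
endloop
endfacet

endsolid


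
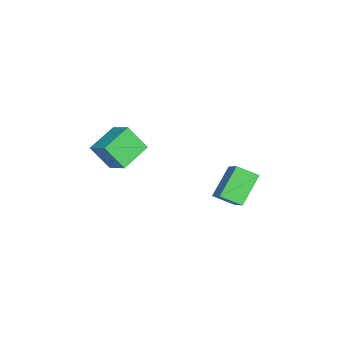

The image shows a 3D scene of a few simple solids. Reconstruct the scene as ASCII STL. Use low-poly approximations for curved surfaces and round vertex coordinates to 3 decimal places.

solid 
facet normal -0.643 0.339 0.687
outer loop
vertex -4.022 1.762 -2.976
vertex -2.4 2.284 -1.714
vertex -3.985 2.779 -3.443
endloop
endfacet
facet normal -0.765 -0.246 -0.595
outer loop
vertex -2.84 2.176 -4.666
vertex -4.022 1.762 -2.976
vertex -3.985 2.779 -3.443
endloop
endfacet
facet normal -0.643 0.339 0.687
outer loop
vertex -3.985 2.779 -3.443
vertex -2.4 2.284 -1.714
vertex -2.363 3.301 -2.182
endloop
endfacet
facet normal 0.032 0.908 -0.417
outer loop
vertex -2.363 3.301 -2.182
vertex -2.84 2.176 -4.666
vertex -3.985 2.779 -3.443
endloop
endfacet
facet normal -0.032 -0.908 0.417
outer loop
vertex -4.022 1.762 -2.976
vertex -1.255 1.681 -2.937
vertex -2.4 2.284 -1.714
endloop
endfacet
facet normal -0.765 -0.246 -0.595
outer loop
vertex -2.877 1.159 -4.198
vertex -4.022 1.762 -2.976
vertex -2.84 2.176 -4.666
endloop
endfacet
facet normal -0.032 -0.908 0.418
outer loop
vertex -2.877 1.159 -4.198
vertex -1.255 1.681 -2.937
vertex -4.022 1.762 -2.976
endloop
endfacet
facet normal 0.765 0.246 0.595
outer loop
vertex -2.4 2.284 -1.714
vertex -1.255 1.681 -2.937
vertex -2.363 3.301 -2.182
endloop
endfacet
facet normal 0.033 0.908 -0.418
outer loop
vertex -1.218 2.698 -3.404
vertex -2.84 2.176 -4.666
vertex -2.363 3.301 -2.182
endloop
endfacet
facet normal 0.765 0.246 0.595
outer loop
vertex -2.363 3.301 -2.182
vertex -1.255 1.681 -2.937
vertex -1.218 2.698 -3.404
endloop
endfacet
facet normal 0.643 -0.339 -0.686
outer loop
vertex -1.218 2.698 -3.404
vertex -2.877 1.159 -4.198
vertex -2.84 2.176 -4.666
endloop
endfacet
facet normal 0.643 -0.339 -0.687
outer loop
vertex -1.255 1.681 -2.937
vertex -2.877 1.159 -4.198
vertex -1.218 2.698 -3.404
endloop
endfacet
facet normal -0.613 -0.621 -0.488
outer loop
vertex -1.691 -4.131 -0.623
vertex -2.97 -3.303 -0.072
vertex -1.634 -3.252 -1.813
endloop
endfacet
facet normal 0.789 -0.511 -0.340
outer loop
vertex -0.85 -2.457 -1.188
vertex -1.691 -4.131 -0.623
vertex -1.634 -3.252 -1.813
endloop
endfacet
facet normal -0.612 -0.622 -0.488
outer loop
vertex -1.634 -3.252 -1.813
vertex -2.97 -3.303 -0.072
vertex -2.913 -2.425 -1.262
endloop
endfacet
facet normal 0.038 0.594 -0.803
outer loop
vertex -2.913 -2.425 -1.262
vertex -0.85 -2.457 -1.188
vertex -1.634 -3.252 -1.813
endloop
endfacet
facet normal -0.038 -0.594 0.804
outer loop
vertex -1.691 -4.131 -0.623
vertex -2.186 -2.508 0.553
vertex -2.97 -3.303 -0.072
endloop
endfacet
facet normal 0.790 -0.511 -0.339
outer loop
vertex -0.907 -3.335 0.002
vertex -1.691 -4.131 -0.623
vertex -0.85 -2.457 -1.188
endloop
endfacet
facet normal -0.038 -0.594 0.804
outer loop
vertex -0.907 -3.335 0.002
vertex -2.186 -2.508 0.553
vertex -1.691 -4.131 -0.623
endloop
endfacet
facet normal -0.789 0.511 0.340
outer loop
vertex -2.97 -3.303 -0.072
vertex -2.186 -2.508 0.553
vertex -2.913 -2.425 -1.262
endloop
endfacet
facet normal 0.038 0.594 -0.804
outer loop
vertex -2.129 -1.629 -0.637
vertex -0.85 -2.457 -1.188
vertex -2.913 -2.425 -1.262
endloop
endfacet
facet normal -0.790 0.511 0.340
outer loop
vertex -2.913 -2.425 -1.262
vertex -2.186 -2.508 0.553
vertex -2.129 -1.629 -0.637
endloop
endfacet
facet normal 0.613 0.622 0.488
outer loop
vertex -2.129 -1.629 -0.637
vertex -0.907 -3.335 0.002
vertex -0.85 -2.457 -1.188
endloop
endfacet
facet normal 0.612 0.622 0.488
outer loop
vertex -2.186 -2.508 0.553
vertex -0.907 -3.335 0.002
vertex -2.129 -1.629 -0.637
endloop
endfacet

endsolid
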